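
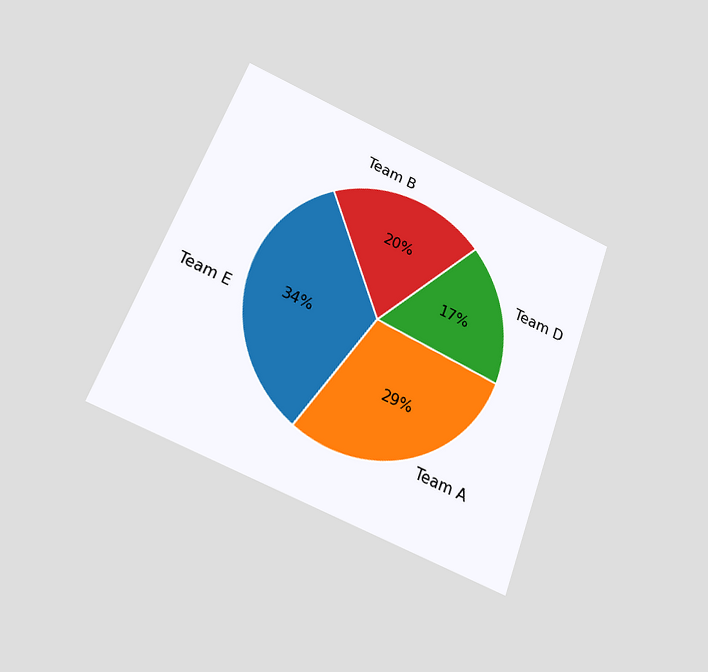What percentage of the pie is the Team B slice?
20%

The chart is tilted about 21° clockwise and viewed slightly from below. The Team B slice takes up 20% of the pie.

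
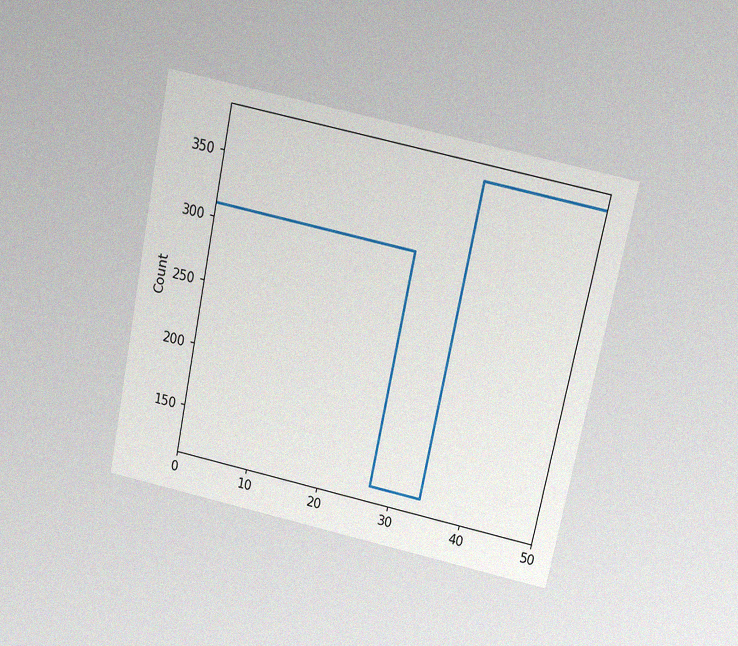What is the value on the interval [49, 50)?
372

The chart is tilted about 12° clockwise and viewed slightly from above, with some photo noise. On [49, 50) the step sits at 372.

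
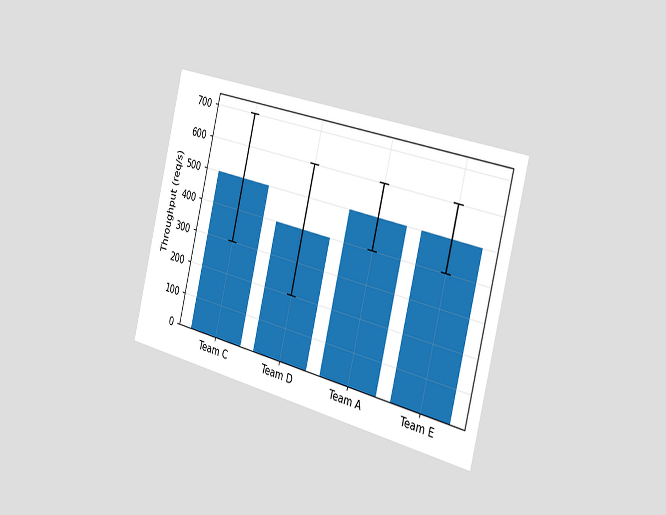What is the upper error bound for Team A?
The chart is tilted about 14° clockwise and viewed slightly from the right. The Team A bar's upper whisker reaches 600req/s.

600req/s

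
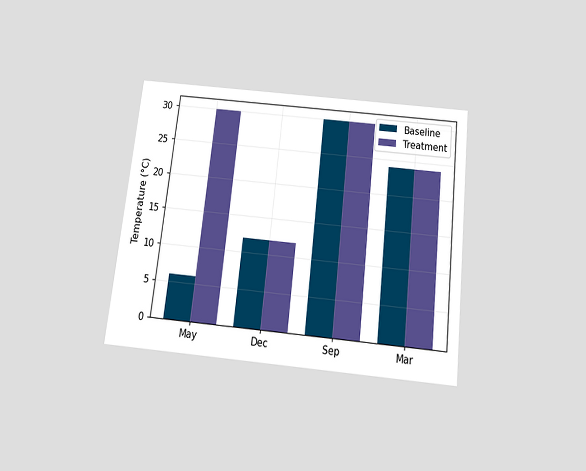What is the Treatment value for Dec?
The chart is tilted about 6° clockwise and viewed slightly from below. The Treatment bar at Dec reaches 12°C on the y-axis.

12°C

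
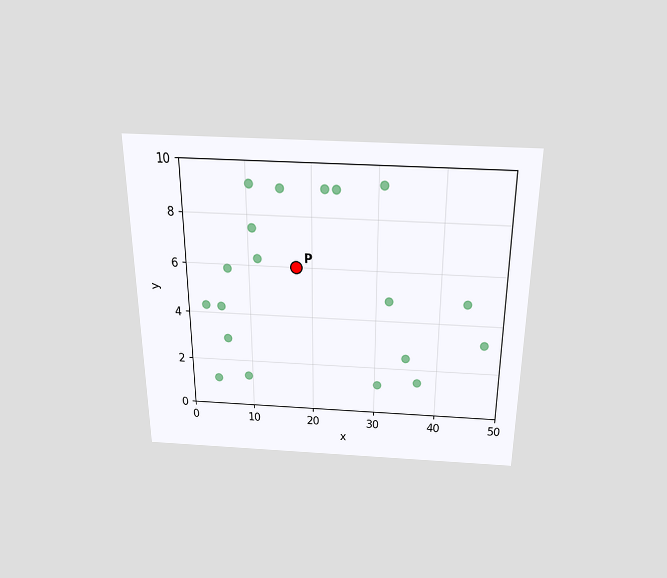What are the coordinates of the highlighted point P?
The chart is viewed slightly from above. Following the gridlines from P to each axis, P sits at (17.5, 6).

(17.5, 6)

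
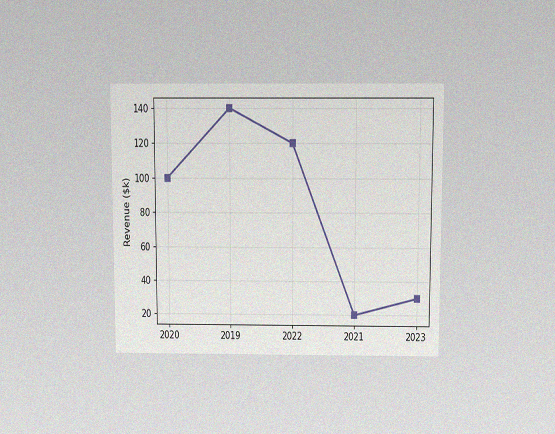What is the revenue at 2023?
$30k

The chart is viewed slightly from above, with some photo noise. At 2023, the line is at $30k.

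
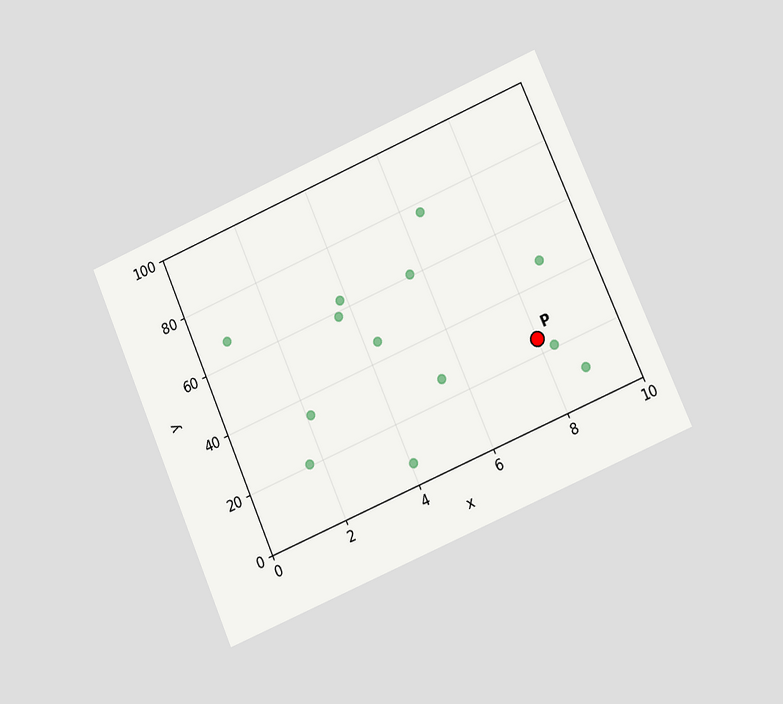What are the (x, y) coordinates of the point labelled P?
(8, 25)

The chart is tilted about 23° counter-clockwise and viewed at a slight angle. Following the gridlines from P to each axis, P sits at (8, 25).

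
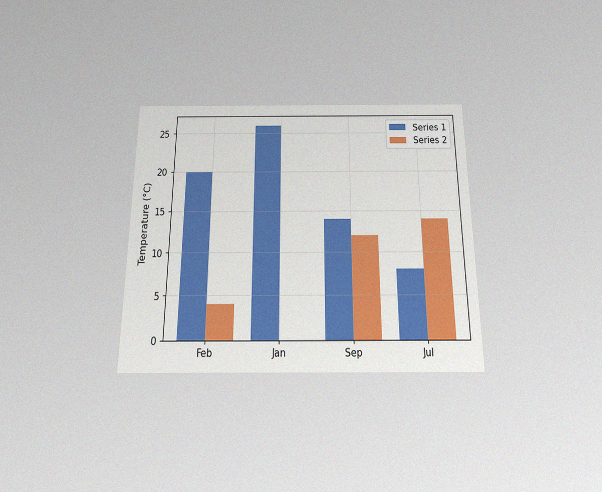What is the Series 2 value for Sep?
12°C

The chart is viewed slightly from below, with some photo noise. The Series 2 bar at Sep reaches 12°C on the y-axis.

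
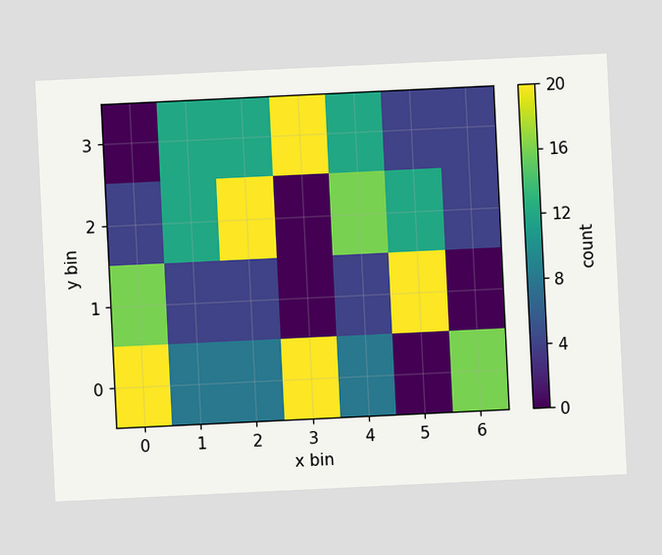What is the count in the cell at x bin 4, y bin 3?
The chart is tilted about 3° counter-clockwise. Matching the cell (4, 3) against the colorbar gives 12.

12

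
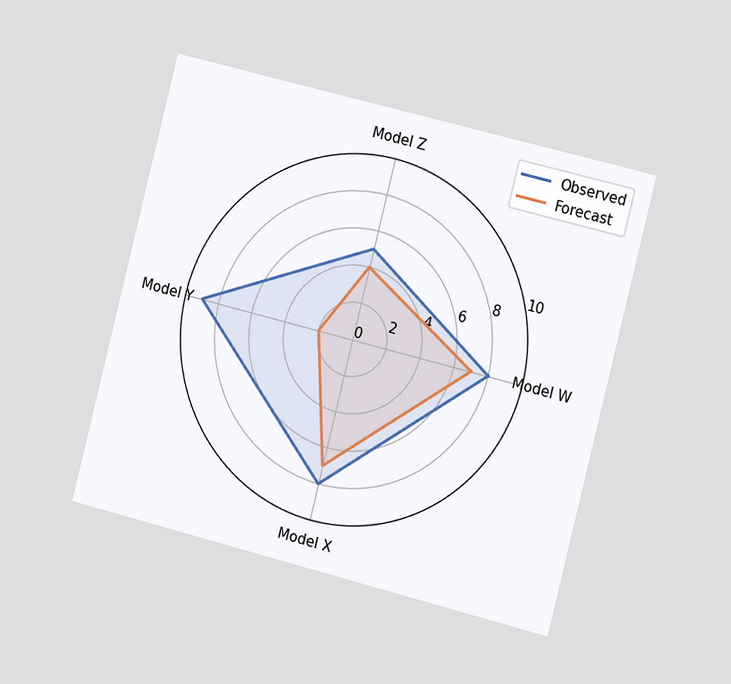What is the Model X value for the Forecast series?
7

The chart is tilted about 14° clockwise and viewed slightly from the right. On the Model X axis, Forecast reaches 7.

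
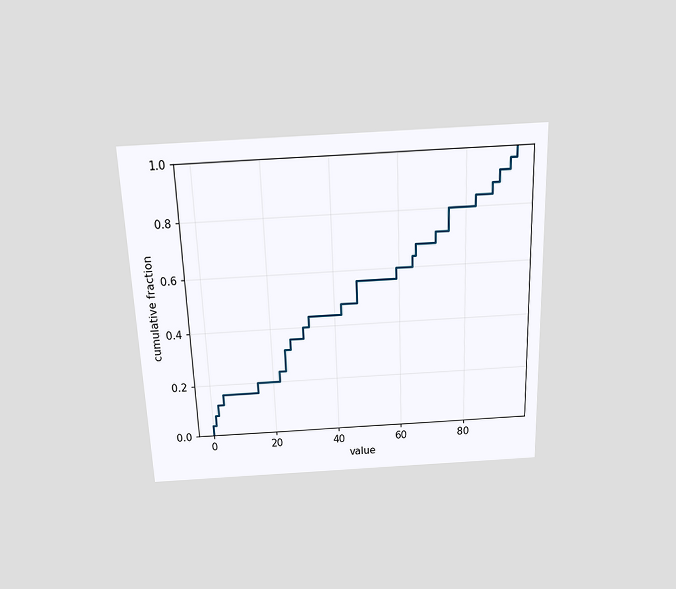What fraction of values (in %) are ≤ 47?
56%

The chart is tilted about 2° counter-clockwise and viewed slightly from above. At x=47 the ECDF step is at 56%.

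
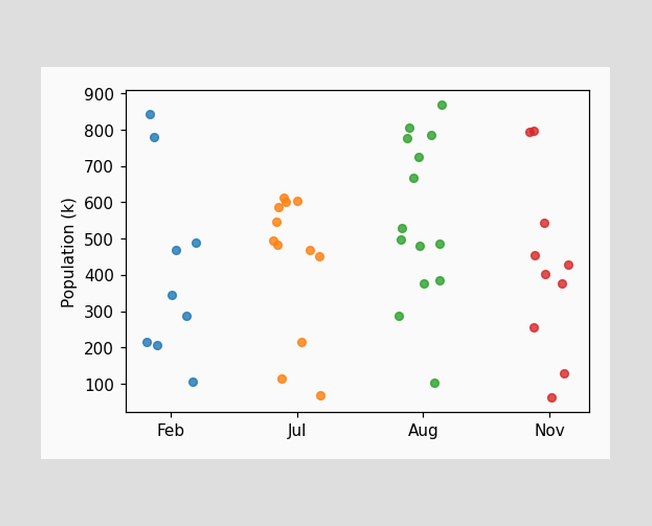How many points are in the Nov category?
Counting the markers in the Nov column gives 10.

10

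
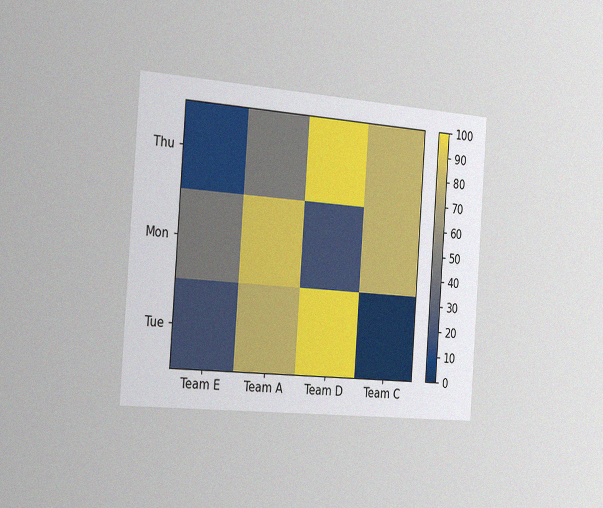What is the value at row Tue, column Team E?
20

The chart is tilted about 4° clockwise and viewed slightly from the left, with some photo noise. Matching cell (Tue, Team E) against the colorbar gives 20.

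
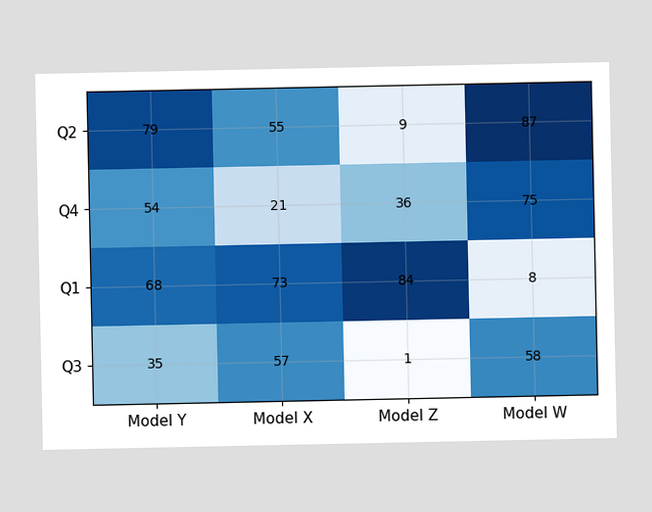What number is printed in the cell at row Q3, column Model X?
57

The (Q3, Model X) cell reads 57.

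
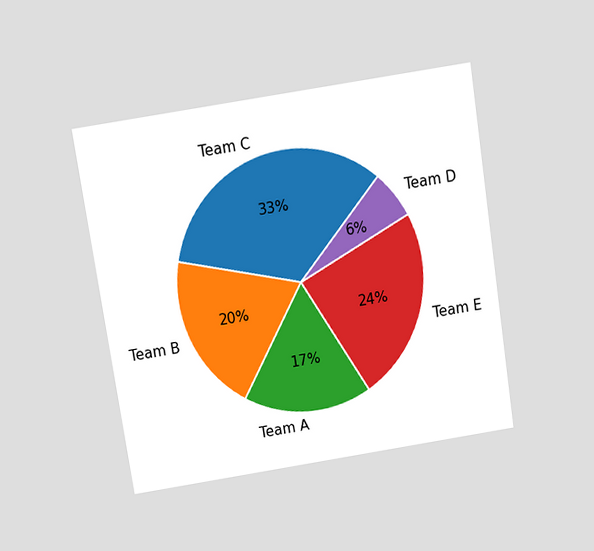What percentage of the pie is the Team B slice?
The chart is tilted about 9° counter-clockwise and viewed slightly from above. The Team B slice takes up 20% of the pie.

20%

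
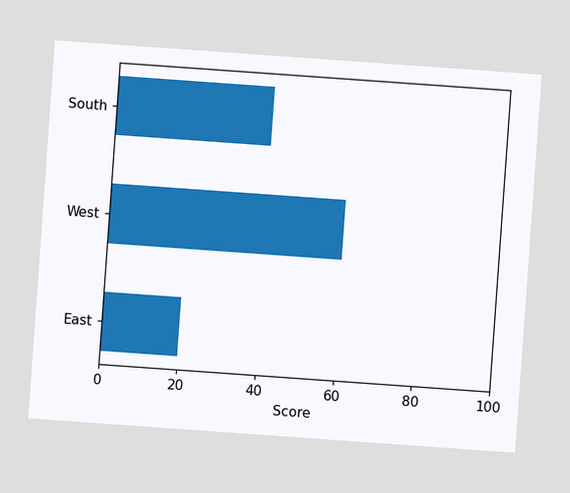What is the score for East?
20

The chart is tilted about 4° clockwise. Reading along the chart's x-axis, the East bar reaches 20.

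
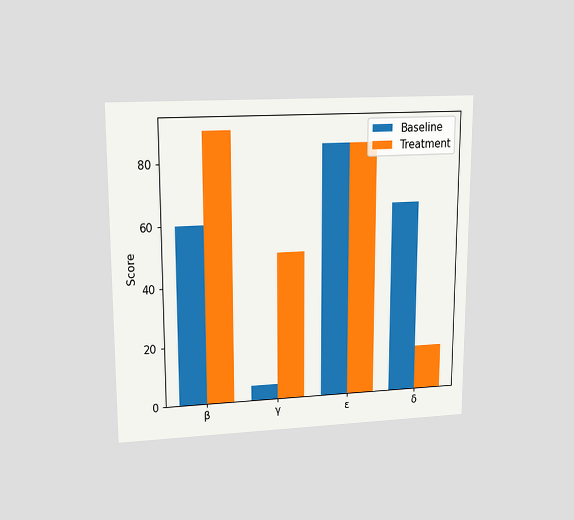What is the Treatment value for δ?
15

The chart is viewed at a slight angle. The Treatment bar at δ reaches 15 on the y-axis.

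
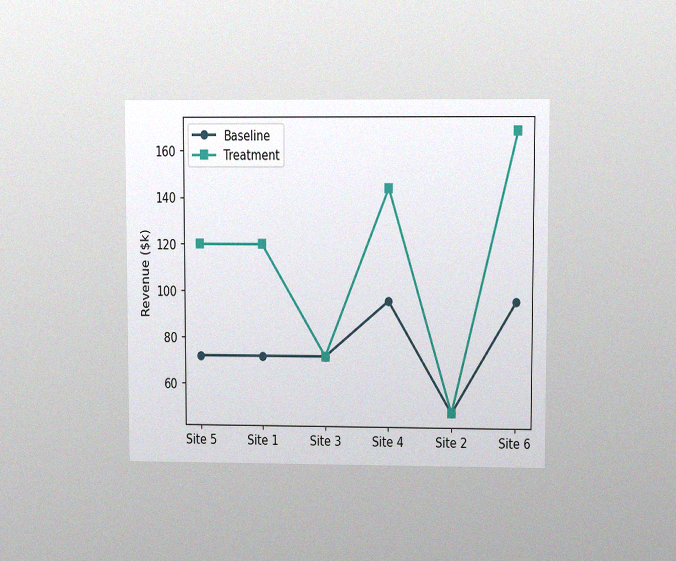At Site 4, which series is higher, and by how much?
Treatment, by $48k

The chart is viewed at a slight angle, with some photo noise. At Site 4, Treatment sits above the other line by $48k.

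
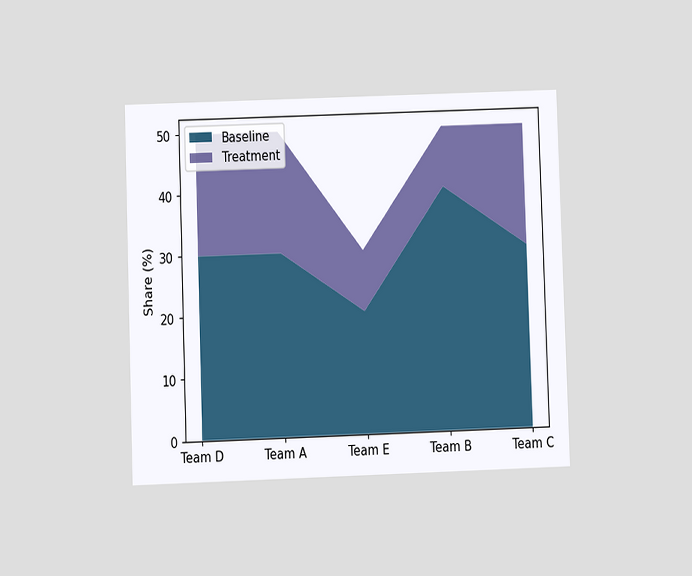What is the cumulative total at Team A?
The chart is viewed at a slight angle. The stacked total at Team A reaches 50%.

50%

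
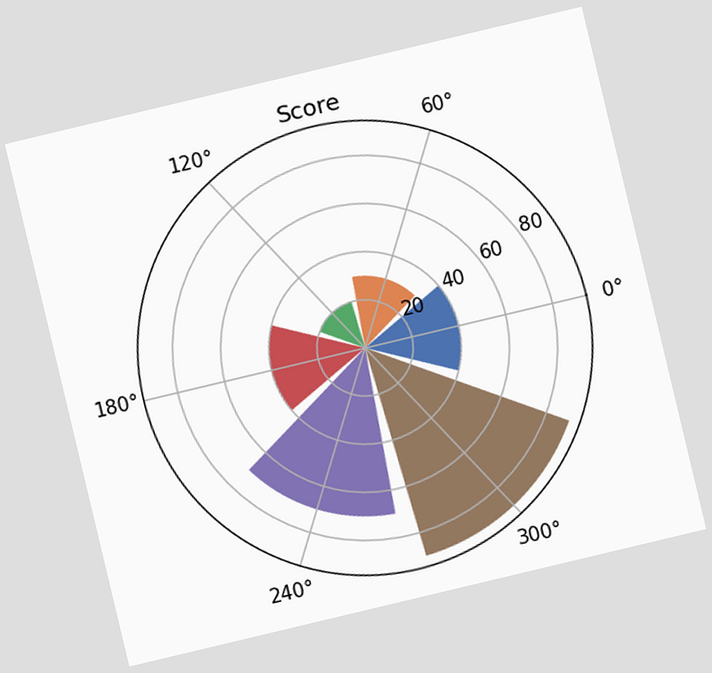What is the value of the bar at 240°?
70

The chart is tilted about 13° counter-clockwise. The bar at 240° reaches 70 on the radial axis.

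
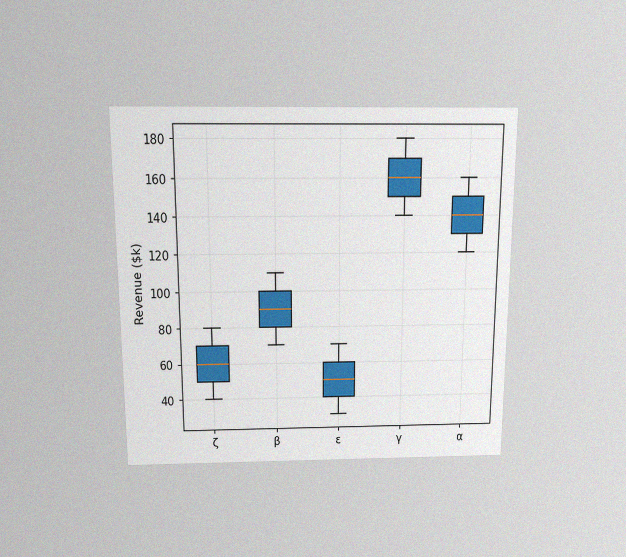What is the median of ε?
$50k

The chart is viewed slightly from above, with some photo noise. The median line in the ε box sits at $50k.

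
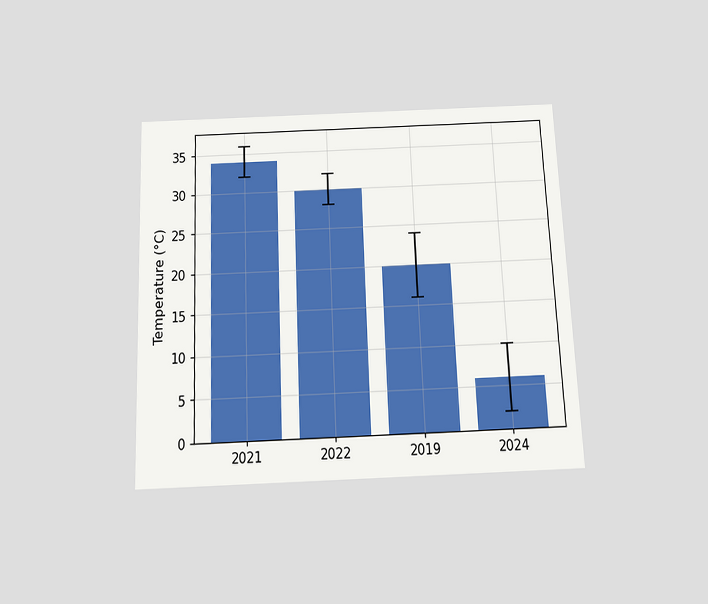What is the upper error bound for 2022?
The chart is tilted about 2° counter-clockwise and viewed slightly from below. The 2022 bar's upper whisker reaches 32°C.

32°C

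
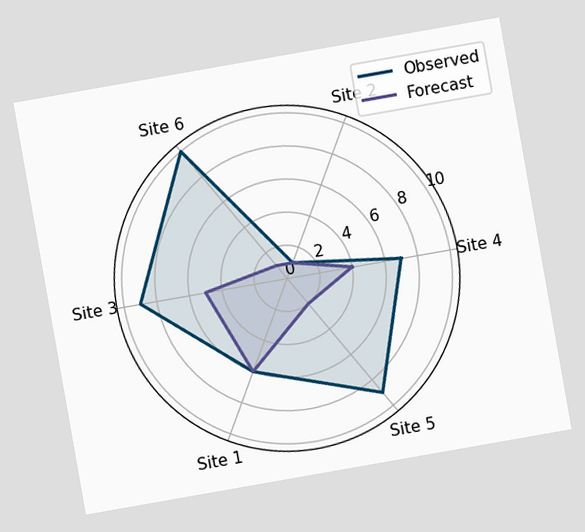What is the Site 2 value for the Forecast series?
The chart is tilted about 10° counter-clockwise. On the Site 2 axis, Forecast reaches 1.

1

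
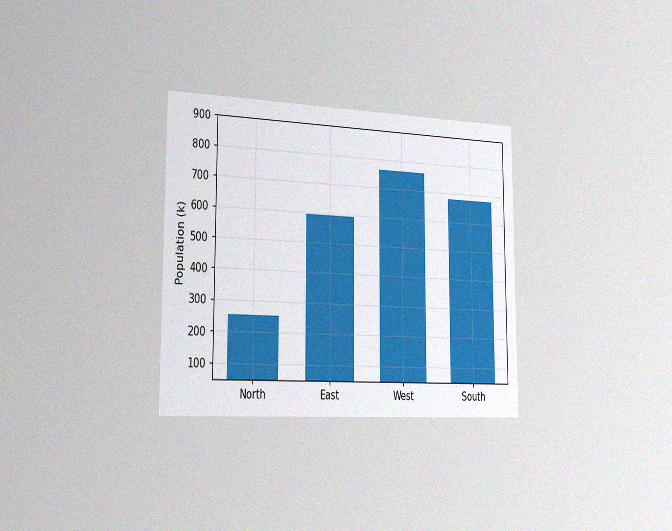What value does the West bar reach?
765k

The chart is viewed slightly from the left, with some photo noise. Reading along the chart's y-axis, the West bar reaches 765k.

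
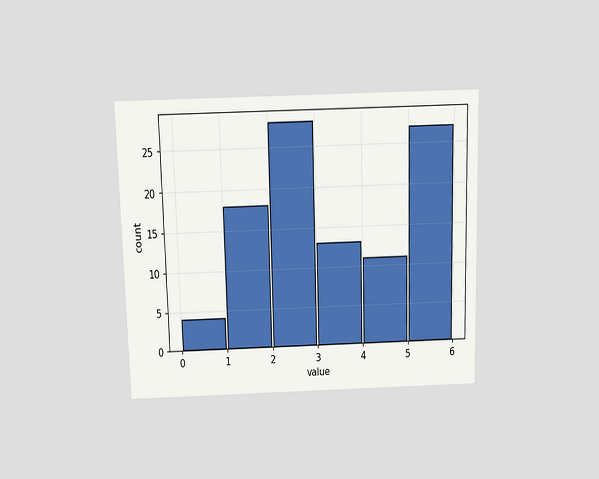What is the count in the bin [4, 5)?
The chart is viewed slightly from above. The [4, 5) bin has height 11.

11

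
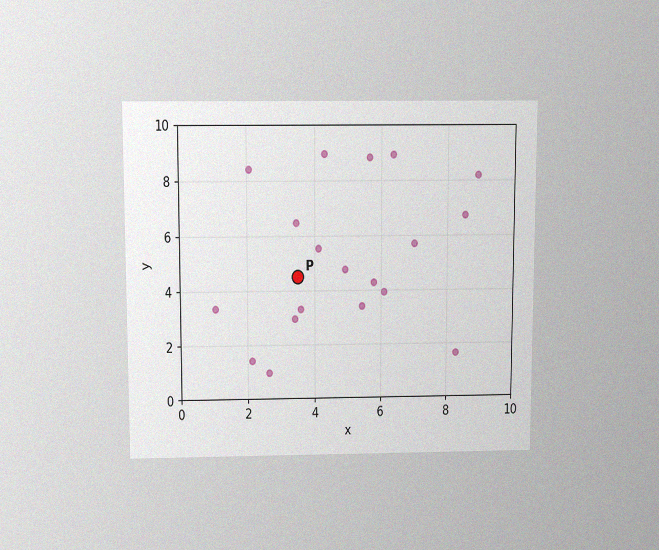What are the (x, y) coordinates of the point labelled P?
(3.5, 4.5)

The chart is viewed slightly from above, with some photo noise. Following the gridlines from P to each axis, P sits at (3.5, 4.5).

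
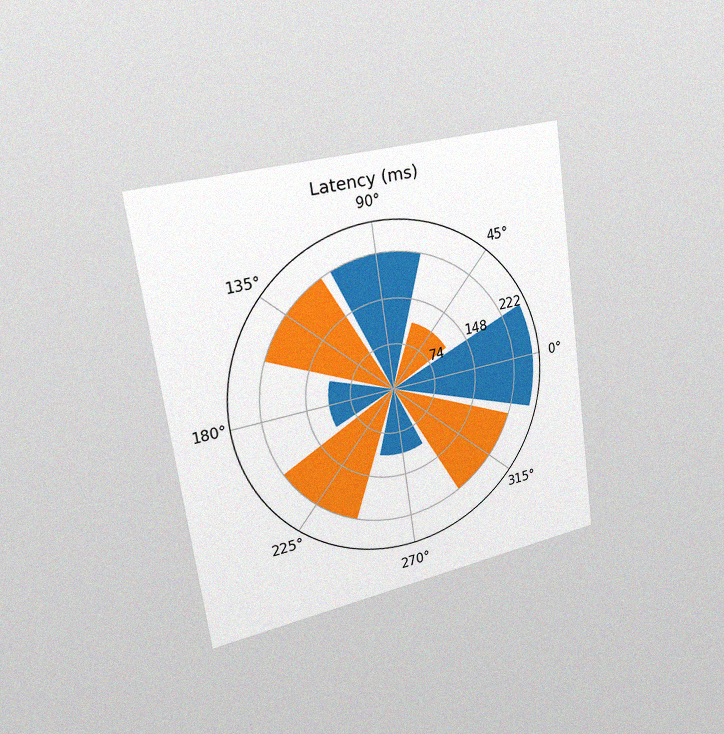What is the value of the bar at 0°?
259ms

The chart is tilted about 8° counter-clockwise and viewed slightly from the left, with some photo noise. The bar at 0° reaches 259ms on the radial axis.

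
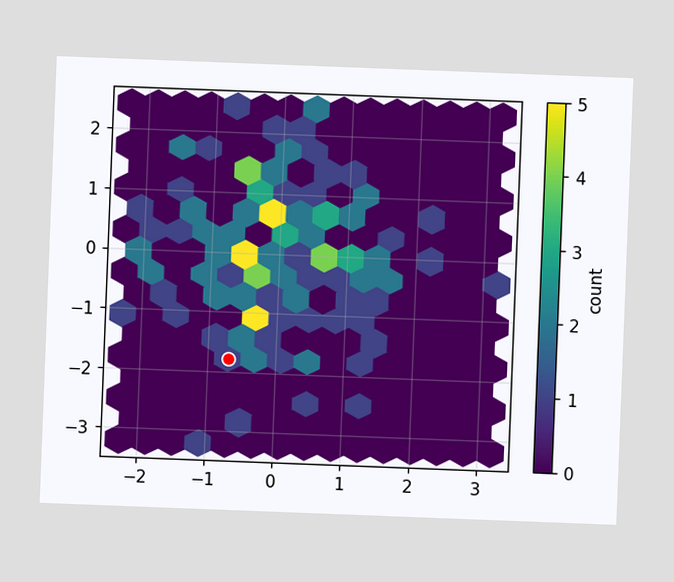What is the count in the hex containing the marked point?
1

The chart is tilted about 2° clockwise. The marked hex reads 1 on the colorbar.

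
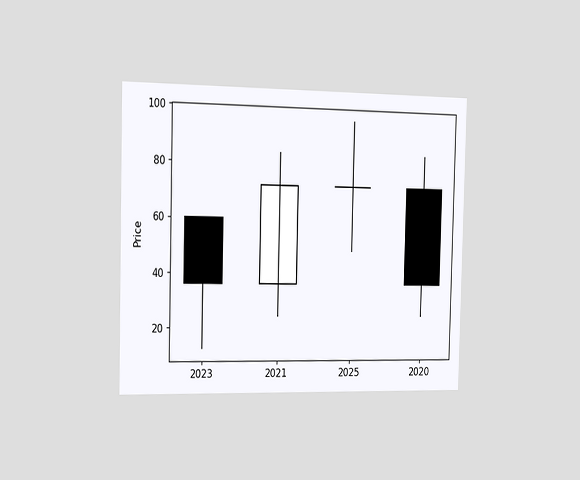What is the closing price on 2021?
The chart is viewed slightly from the left. The 2021 candle closes at 72.

72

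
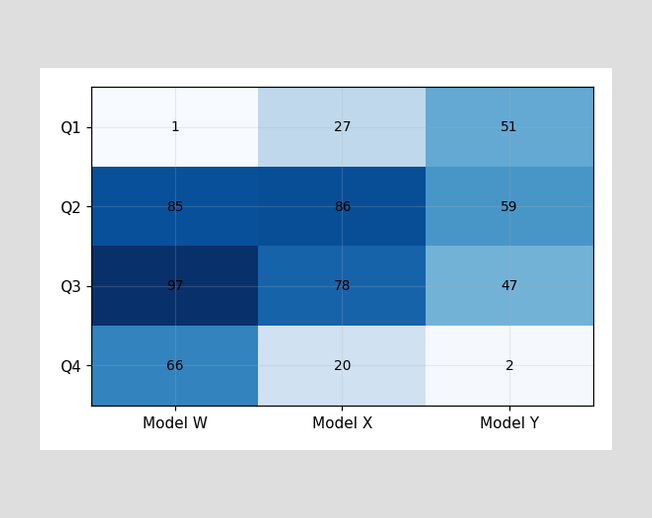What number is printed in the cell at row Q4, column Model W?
The (Q4, Model W) cell reads 66.

66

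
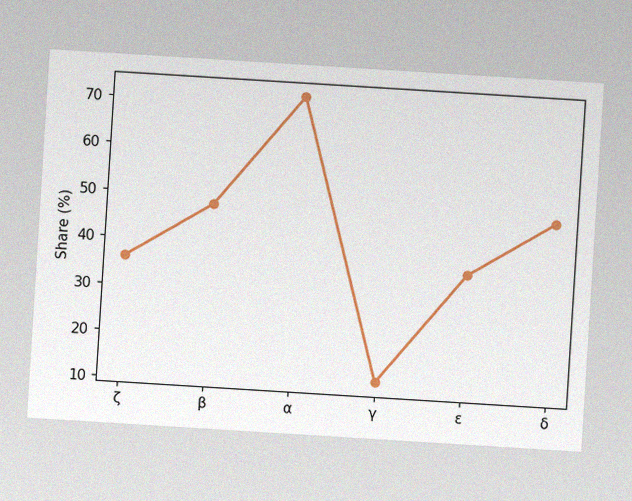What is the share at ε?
36%

The chart is tilted about 4° clockwise, with some photo noise. At ε, the line is at 36%.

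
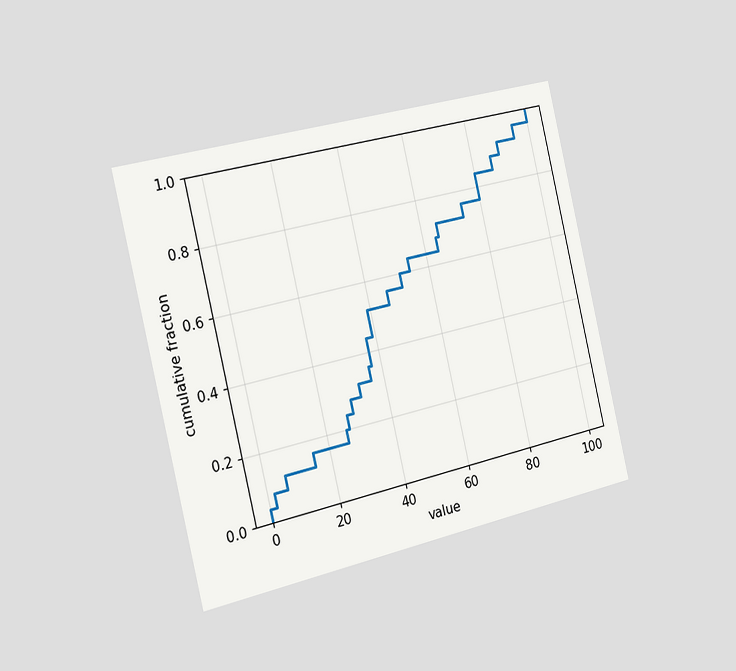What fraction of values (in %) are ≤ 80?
84%

The chart is tilted about 13° counter-clockwise and viewed slightly from the left. At x=80 the ECDF step is at 84%.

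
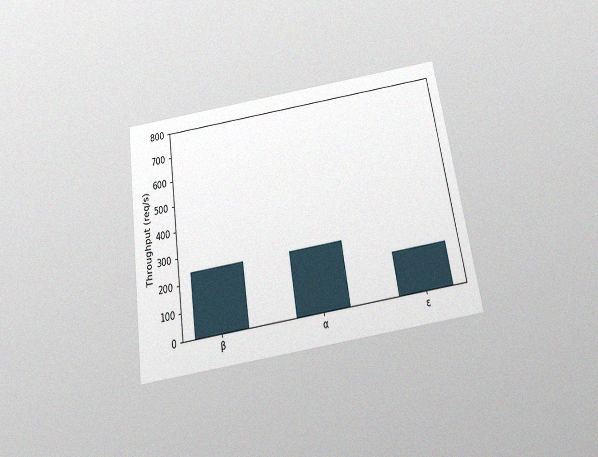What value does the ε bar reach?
The chart is tilted about 9° counter-clockwise and viewed slightly from below, with some photo noise. Reading along the chart's y-axis, the ε bar reaches 160req/s.

160req/s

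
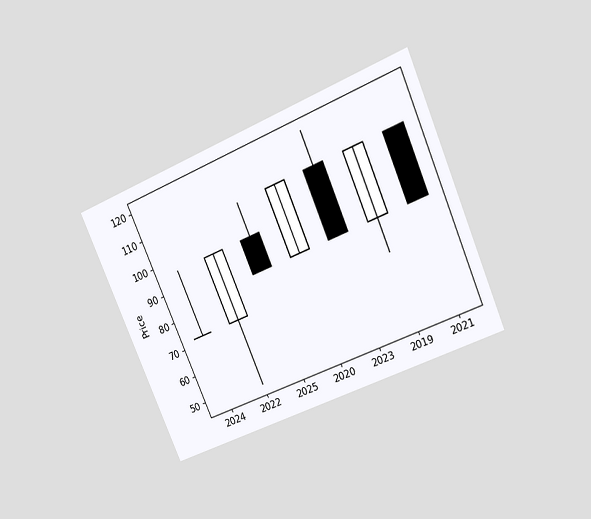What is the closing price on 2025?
84

The chart is tilted about 23° counter-clockwise and viewed at a slight angle. The 2025 candle closes at 84.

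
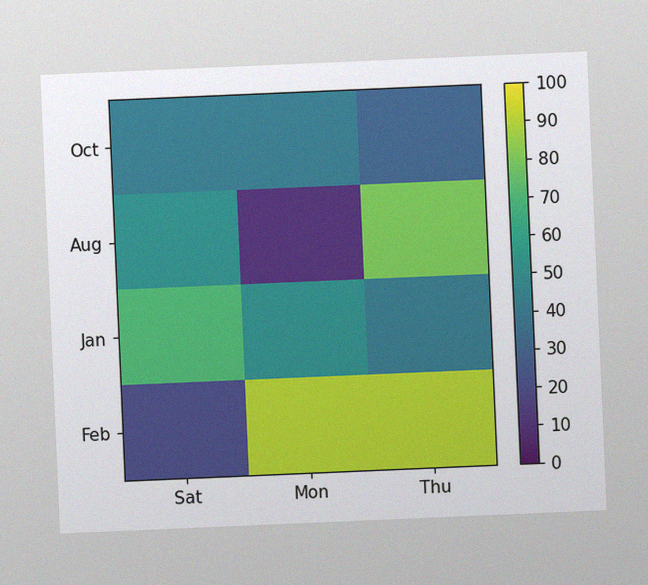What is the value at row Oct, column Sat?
40

The chart is tilted about 2° counter-clockwise, with some photo noise. Matching cell (Oct, Sat) against the colorbar gives 40.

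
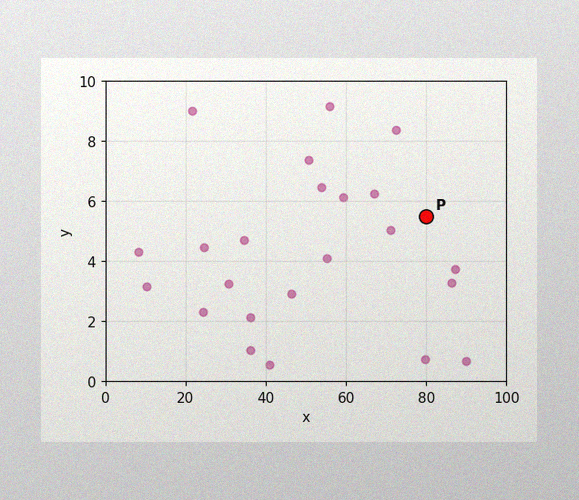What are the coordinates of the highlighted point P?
The image has some photo noise and uneven lighting. Following the gridlines from P to each axis, P sits at (80, 5.5).

(80, 5.5)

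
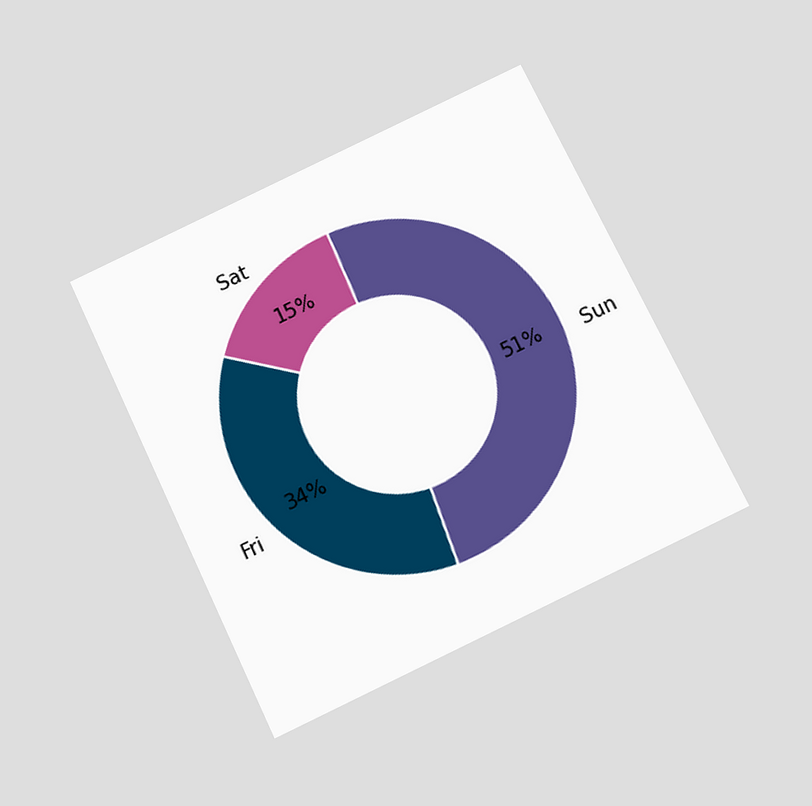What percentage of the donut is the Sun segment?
51%

The chart is tilted about 26° counter-clockwise and viewed slightly from below. The Sun segment takes up 51% of the ring.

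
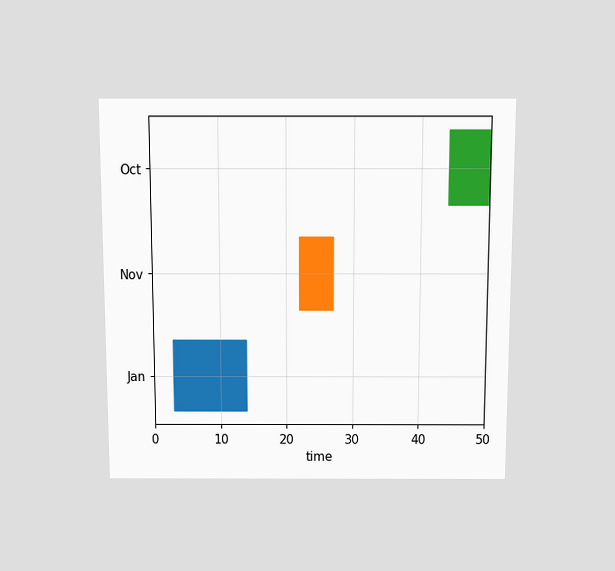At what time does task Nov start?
22

The chart is viewed slightly from above. The Nov bar begins at t=22.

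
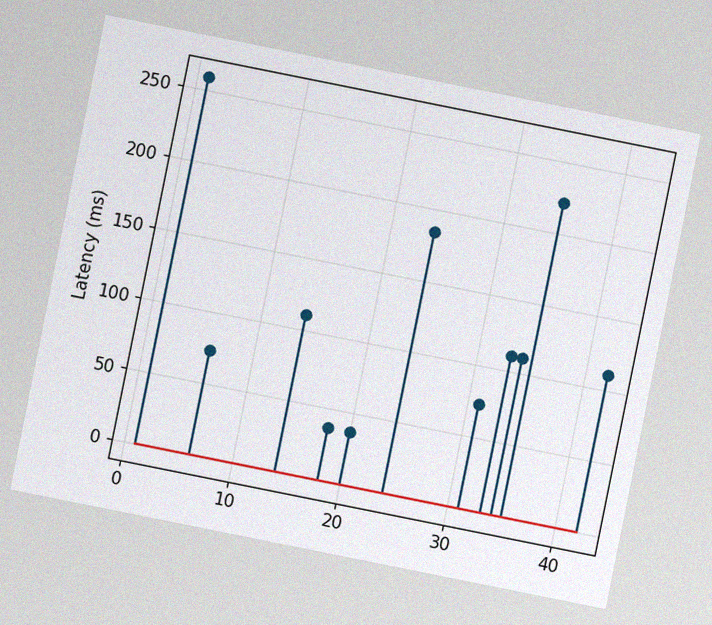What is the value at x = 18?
37ms

The chart is tilted about 11° clockwise, with some photo noise. The stem at x=18 reaches 37ms.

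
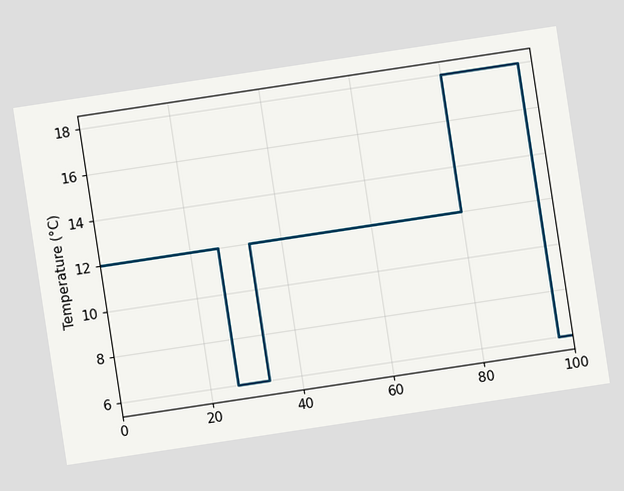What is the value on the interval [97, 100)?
6°C

The chart is tilted about 9° counter-clockwise. On [97, 100) the step sits at 6°C.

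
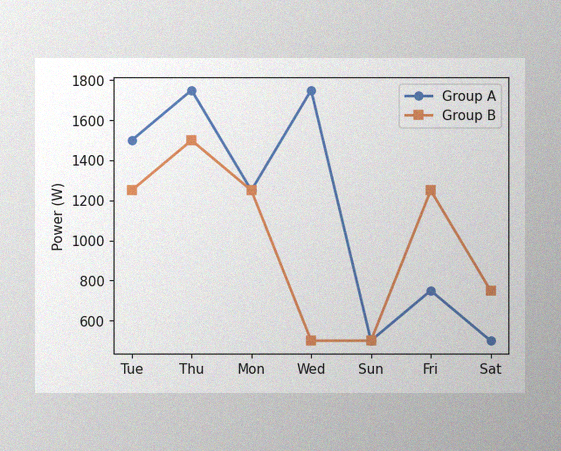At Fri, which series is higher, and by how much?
The image has some photo noise and uneven lighting. At Fri, Group B sits above the other line by 500W.

Group B, by 500W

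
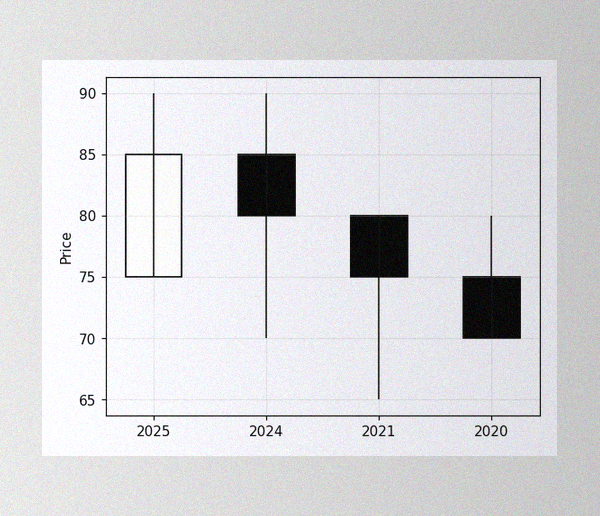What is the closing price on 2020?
70

The image has some photo noise and uneven lighting. The 2020 candle closes at 70.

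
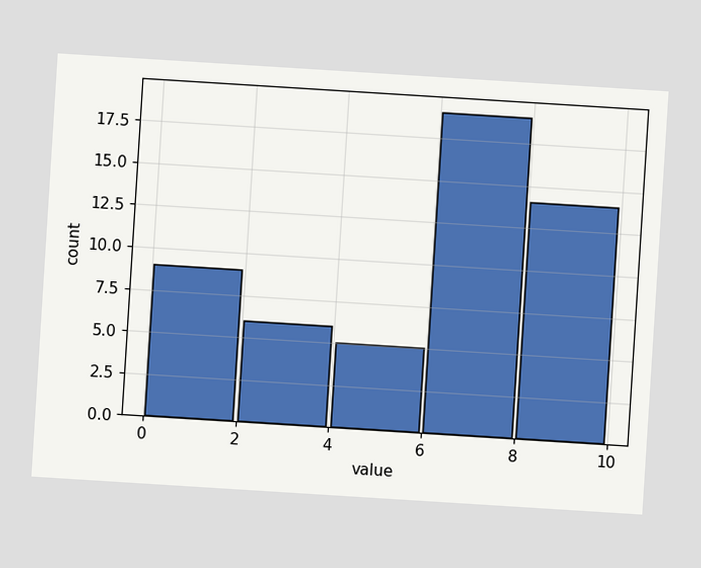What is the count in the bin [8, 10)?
The chart is tilted about 4° clockwise. The [8, 10) bin has height 14.

14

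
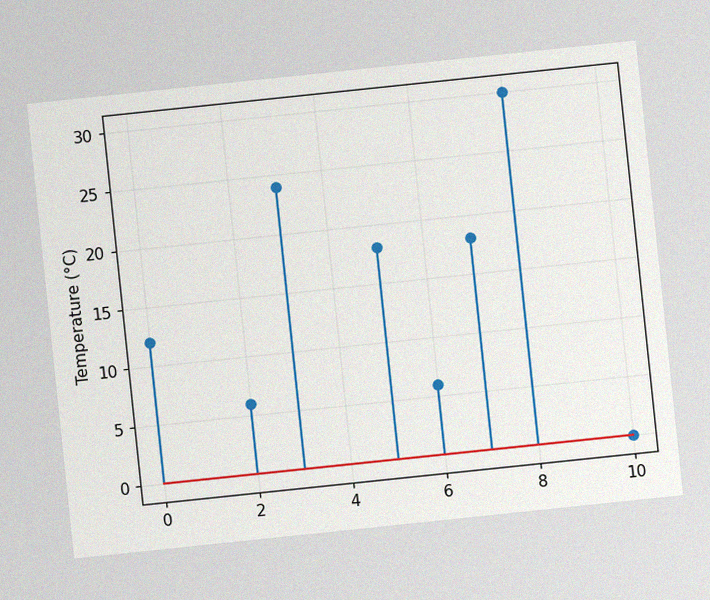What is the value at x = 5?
The chart is tilted about 6° counter-clockwise, with some photo noise. The stem at x=5 reaches 18°C.

18°C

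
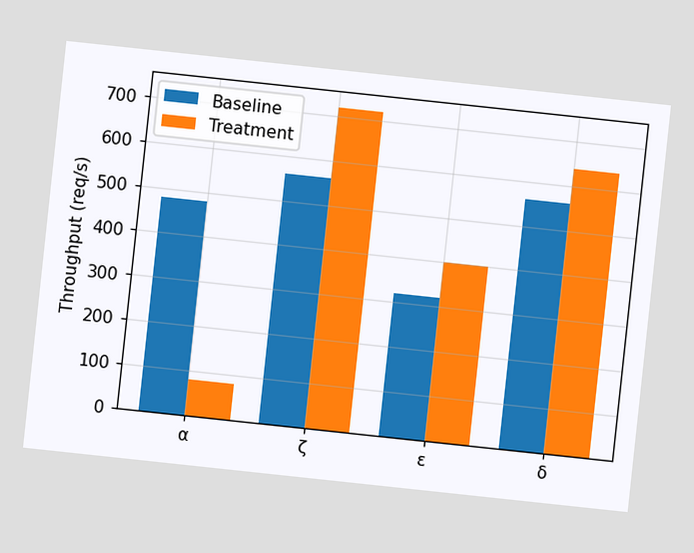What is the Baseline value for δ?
The chart is tilted about 6° clockwise. The Baseline bar at δ reaches 560req/s on the y-axis.

560req/s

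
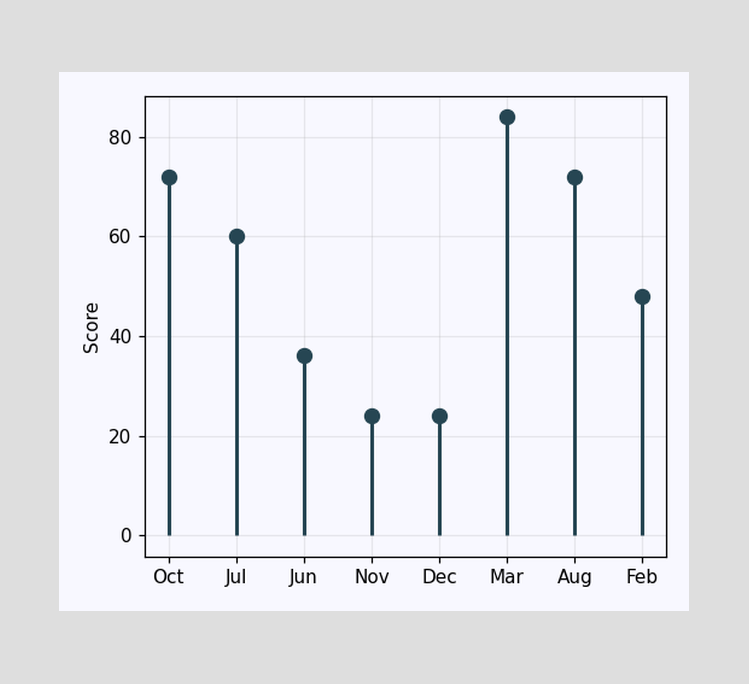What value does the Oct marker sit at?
72

The Oct marker sits at 72.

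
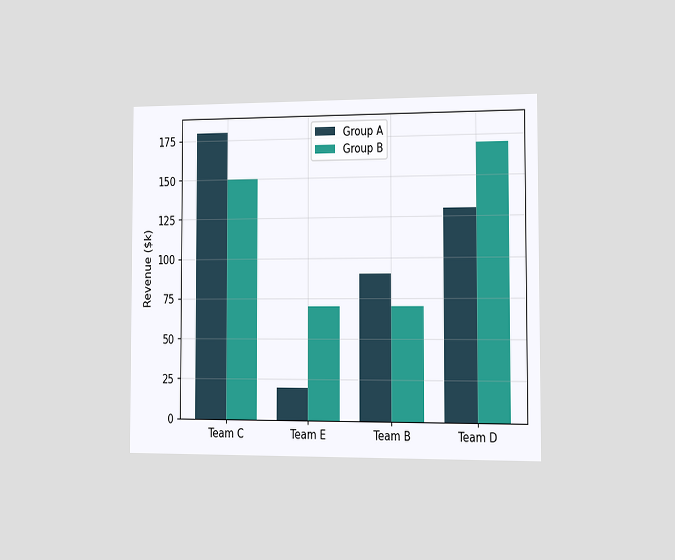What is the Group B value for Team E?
$70k

The chart is viewed slightly from the right. The Group B bar at Team E reaches $70k on the y-axis.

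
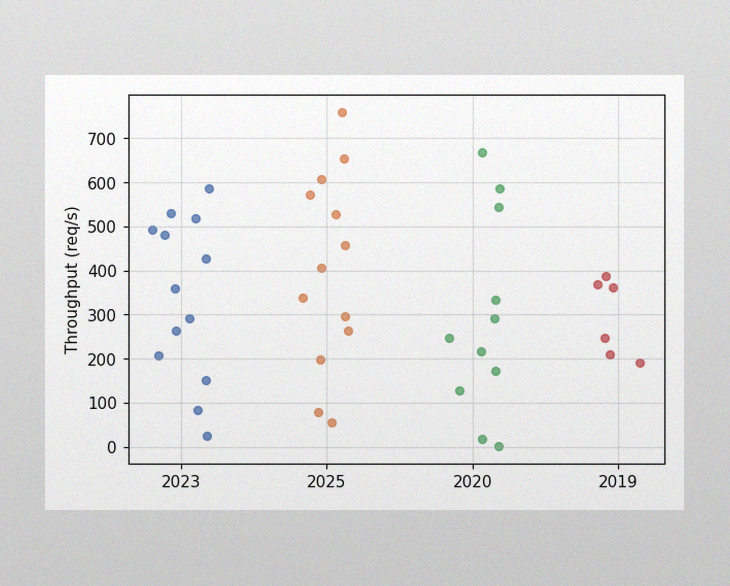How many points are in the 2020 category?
The image has some photo noise and uneven lighting. Counting the markers in the 2020 column gives 11.

11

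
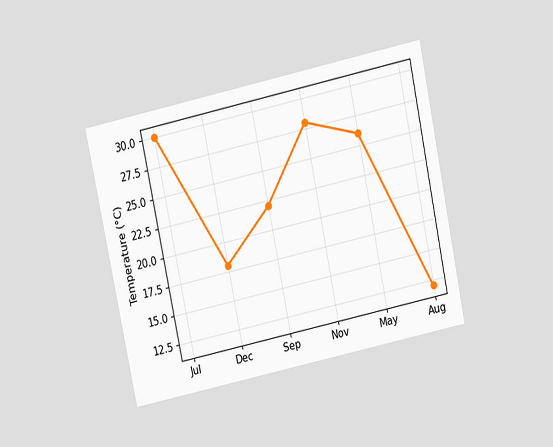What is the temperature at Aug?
12°C

The chart is tilted about 12° counter-clockwise and viewed slightly from above. At Aug, the line is at 12°C.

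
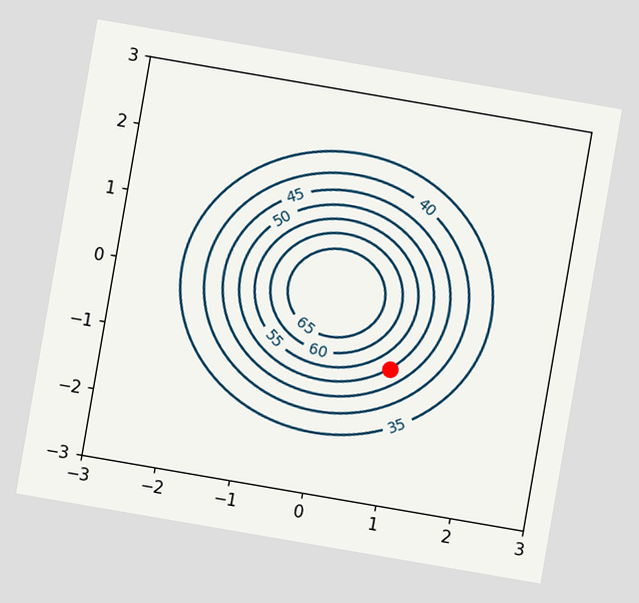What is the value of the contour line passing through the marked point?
The chart is tilted about 10° clockwise. The marked point sits on the contour labelled 50.

50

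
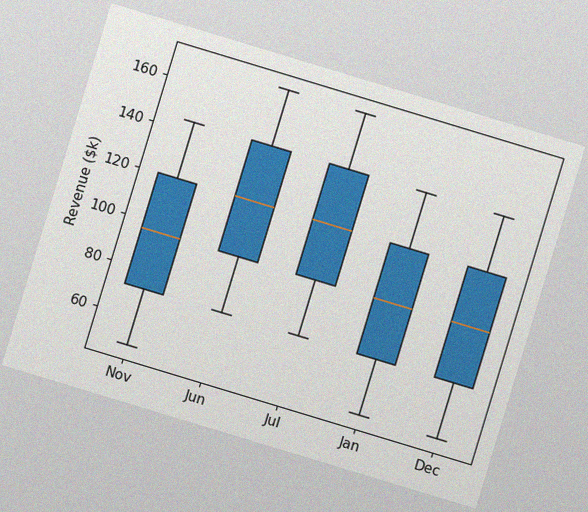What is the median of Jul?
$120k

The chart is tilted about 17° clockwise, with some photo noise. The median line in the Jul box sits at $120k.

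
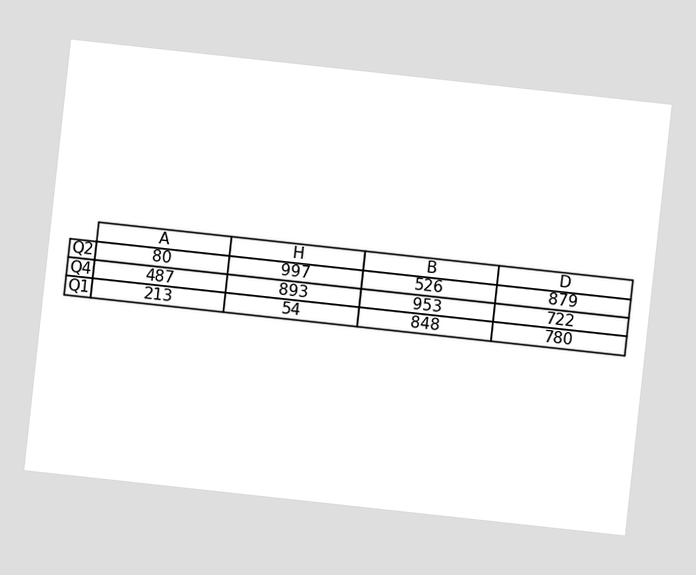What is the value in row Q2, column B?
526

The chart is tilted about 6° clockwise. The (Q2, B) cell reads 526.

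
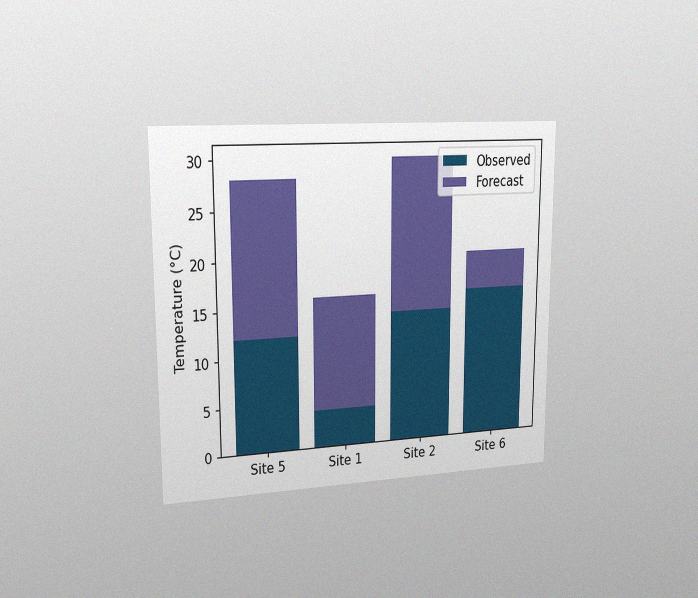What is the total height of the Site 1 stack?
16°C

The chart is viewed slightly from the left, with some photo noise. The Site 1 stack's top reaches 16°C on the y-axis.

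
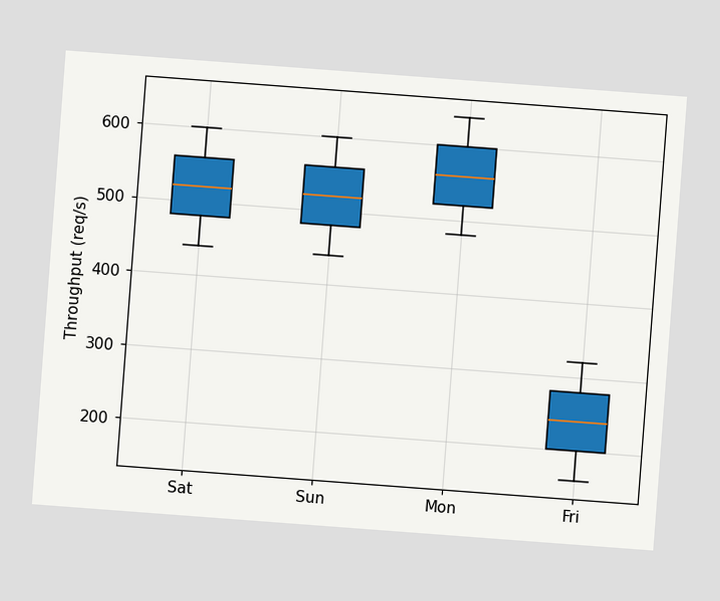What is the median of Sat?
The chart is tilted about 4° clockwise. The median line in the Sat box sits at 520req/s.

520req/s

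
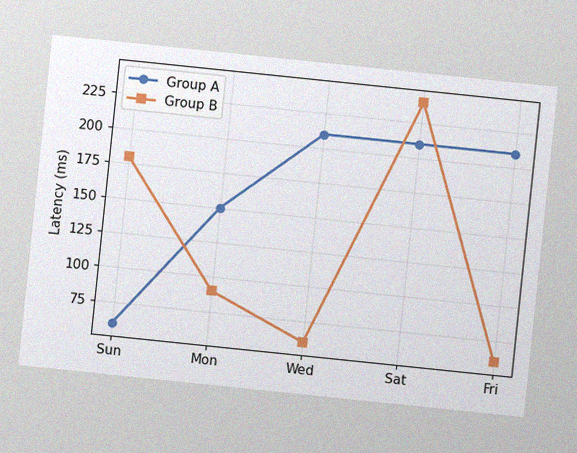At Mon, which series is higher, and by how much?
Group A, by 60ms

The chart is tilted about 6° clockwise, with some photo noise. At Mon, Group A sits above the other line by 60ms.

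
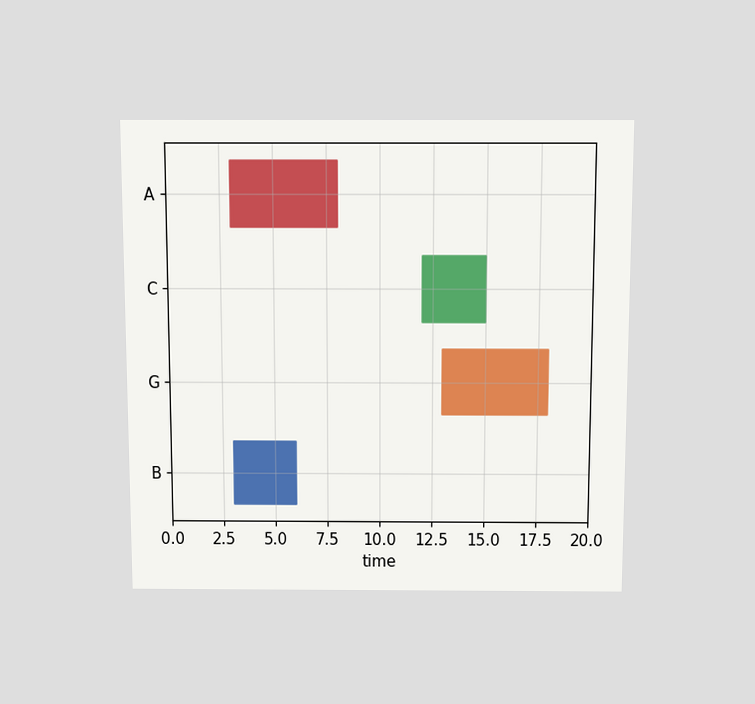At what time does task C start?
The chart is viewed slightly from above. The C bar begins at t=12.

12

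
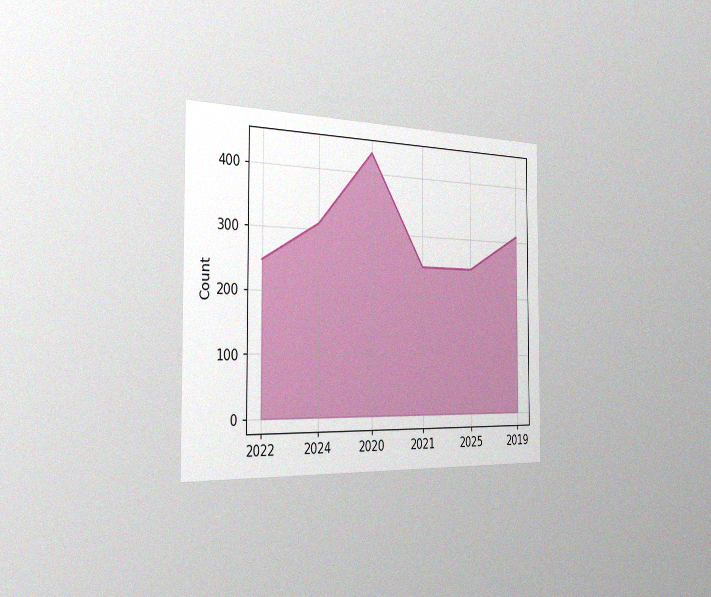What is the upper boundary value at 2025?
248

The chart is viewed slightly from the left, with some photo noise. At 2025 the upper boundary is at 248.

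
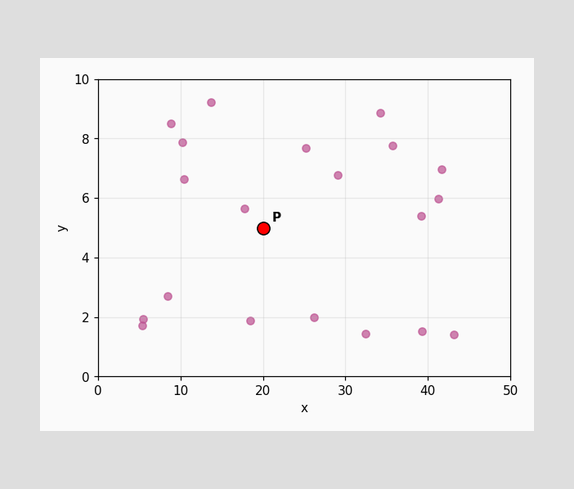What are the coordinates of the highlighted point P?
(20, 5)

Following the gridlines from P to each axis, P sits at (20, 5).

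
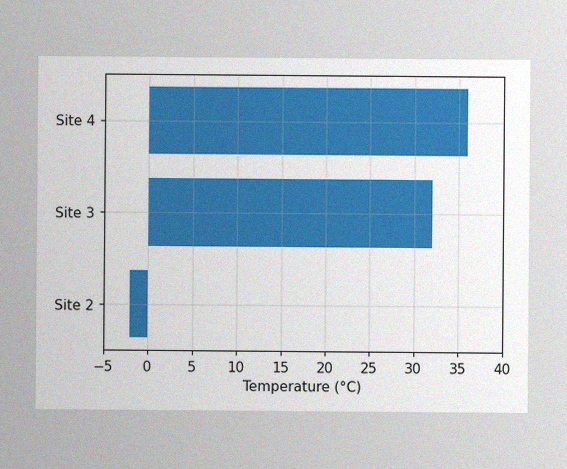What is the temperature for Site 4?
The image has some photo noise and uneven lighting. Reading along the chart's x-axis, the Site 4 bar reaches 36°C.

36°C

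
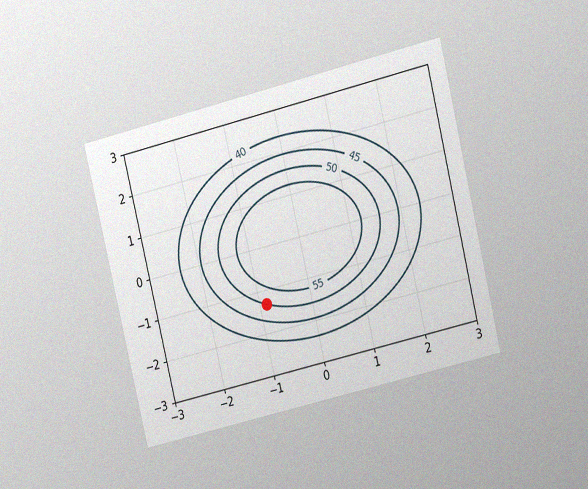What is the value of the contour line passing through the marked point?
50

The chart is tilted about 14° counter-clockwise and viewed at a slight angle, with some photo noise. The marked point sits on the contour labelled 50.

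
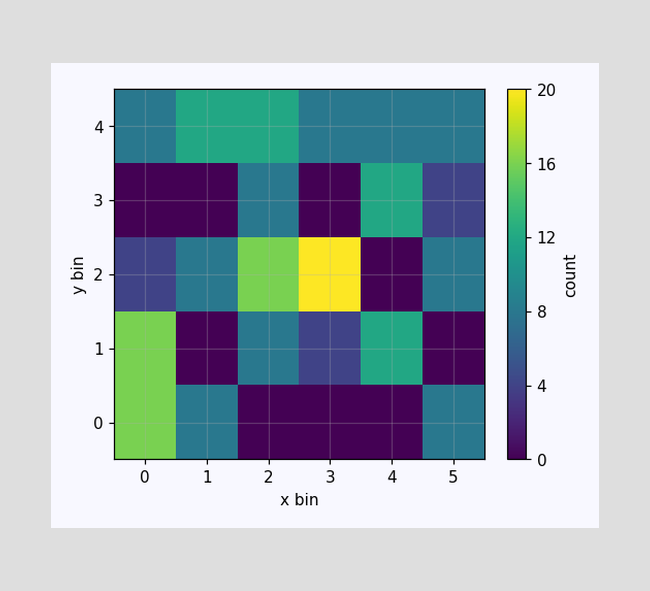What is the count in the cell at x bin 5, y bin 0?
8

Matching the cell (5, 0) against the colorbar gives 8.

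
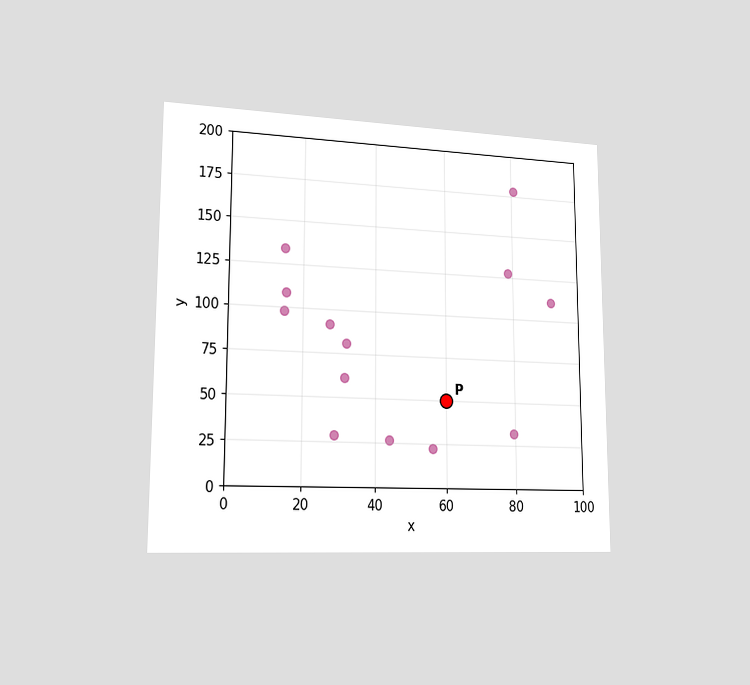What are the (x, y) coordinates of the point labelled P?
(60, 50)

The chart is viewed slightly from the left. Following the gridlines from P to each axis, P sits at (60, 50).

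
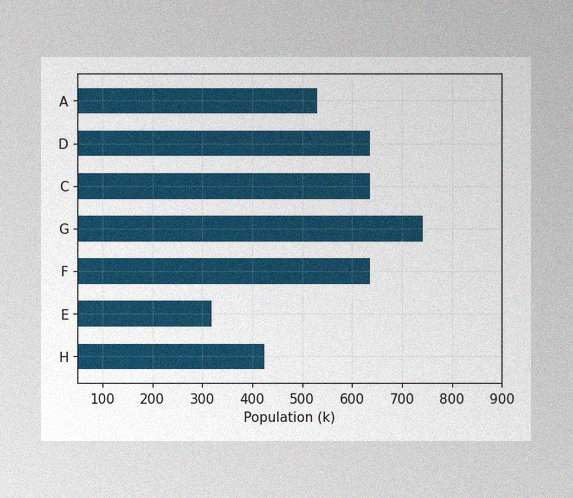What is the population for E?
318k

The image has some photo noise and uneven lighting. Reading along the chart's x-axis, the E bar reaches 318k.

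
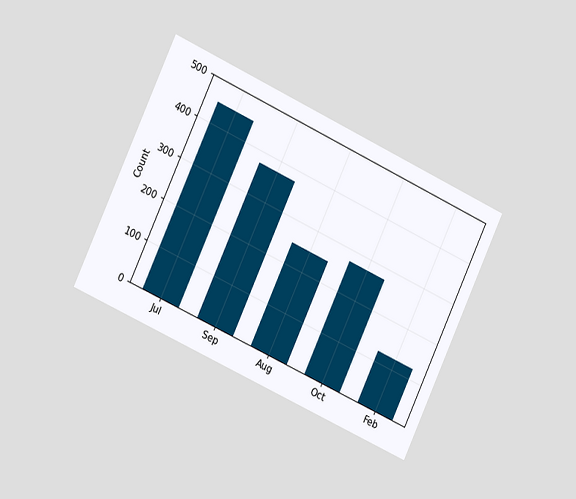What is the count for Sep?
375

The chart is tilted about 25° clockwise and viewed slightly from the left. Reading along the chart's y-axis, the Sep bar reaches 375.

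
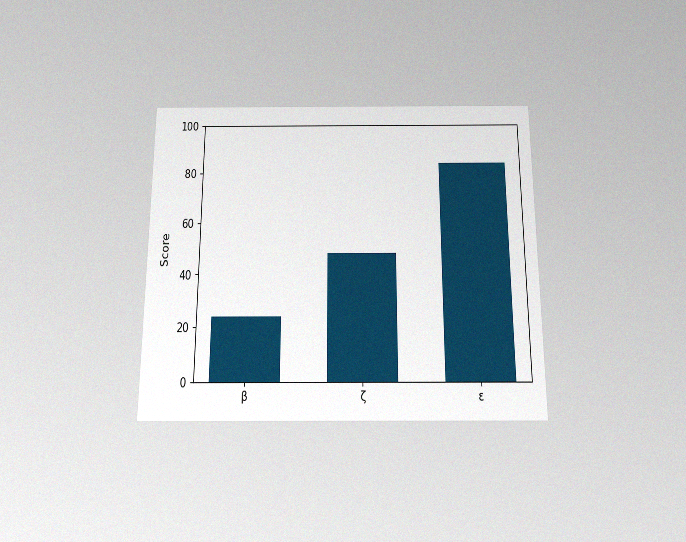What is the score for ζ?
The chart is viewed slightly from below, with some photo noise. Reading along the chart's y-axis, the ζ bar reaches 48.

48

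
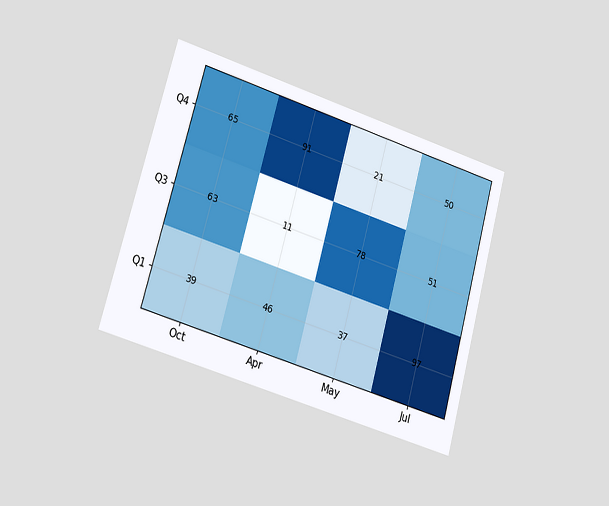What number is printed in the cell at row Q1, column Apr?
The chart is tilted about 16° clockwise and viewed slightly from the left. The (Q1, Apr) cell reads 46.

46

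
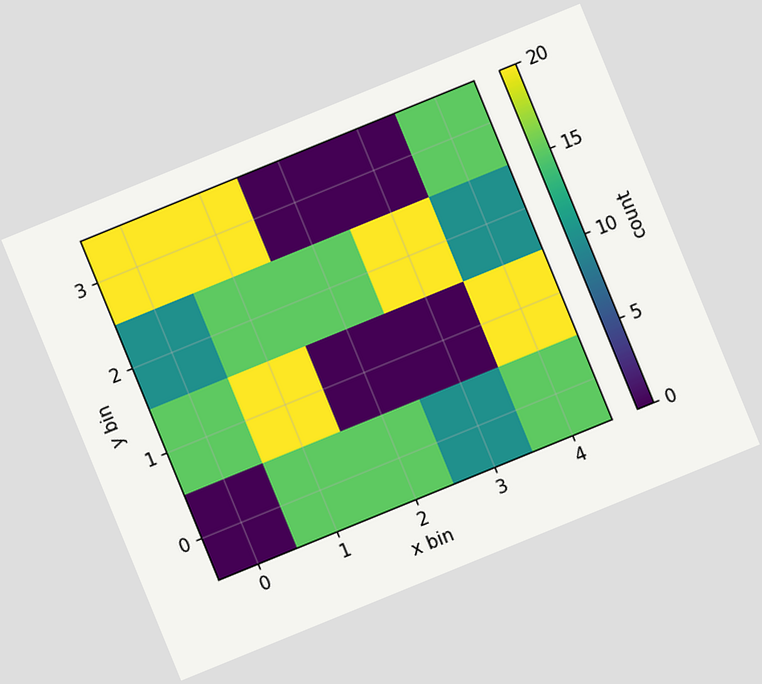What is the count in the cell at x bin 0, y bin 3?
The chart is tilted about 22° counter-clockwise. Matching the cell (0, 3) against the colorbar gives 20.

20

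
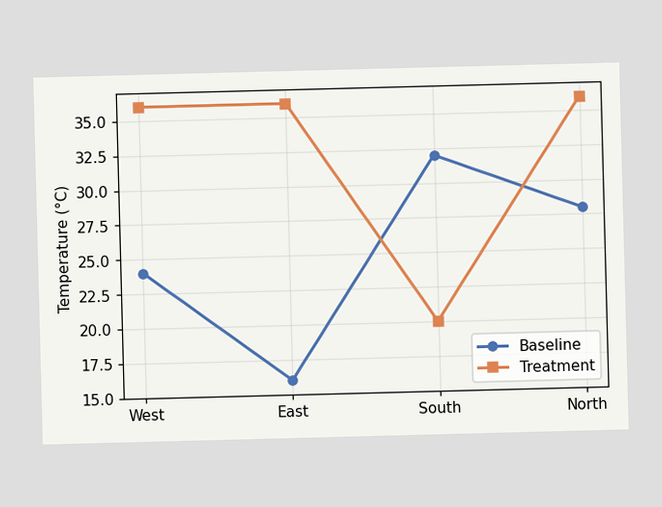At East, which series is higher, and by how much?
Treatment, by 20°C

At East, Treatment sits above the other line by 20°C.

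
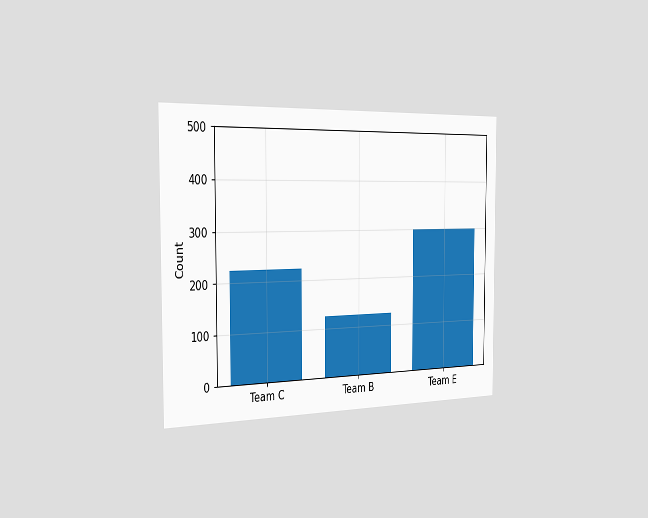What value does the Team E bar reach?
The chart is viewed slightly from the left. Reading along the chart's y-axis, the Team E bar reaches 300.

300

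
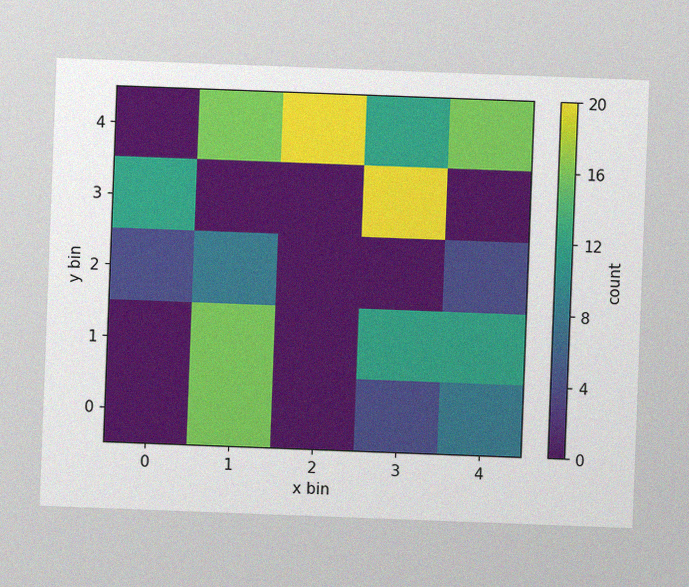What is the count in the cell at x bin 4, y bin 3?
The chart is tilted about 2° clockwise, with some photo noise. Matching the cell (4, 3) against the colorbar gives 0.

0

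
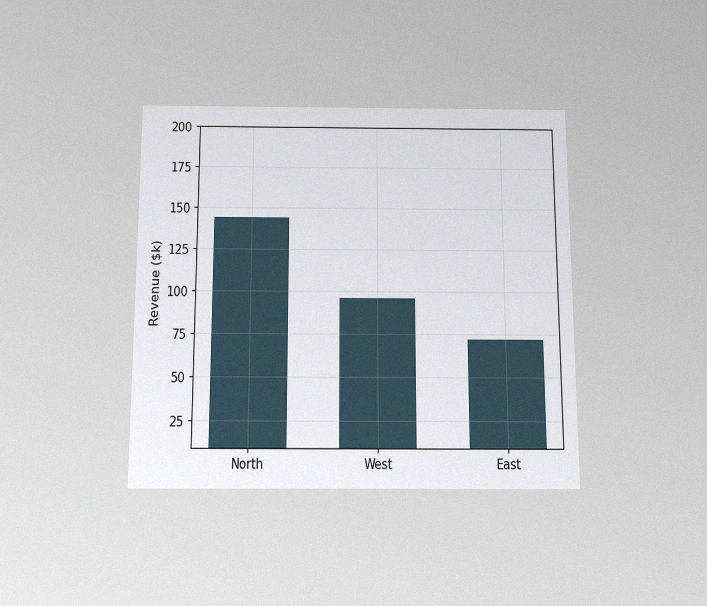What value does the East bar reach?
The chart is viewed slightly from below, with some photo noise. Reading along the chart's y-axis, the East bar reaches $72k.

$72k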